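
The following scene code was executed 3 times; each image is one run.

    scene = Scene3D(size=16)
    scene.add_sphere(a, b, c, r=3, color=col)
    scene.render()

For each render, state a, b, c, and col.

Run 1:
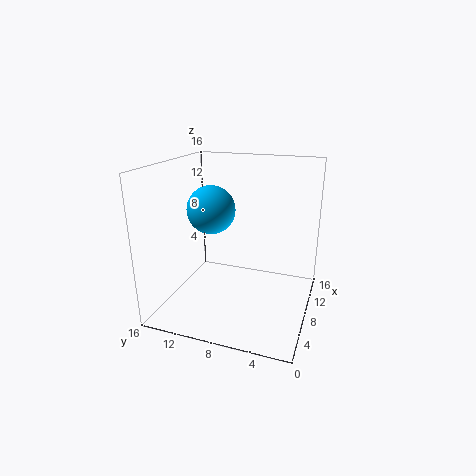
a = 11.5; b = 12.75; c = 9.75; col = 'deepskyblue'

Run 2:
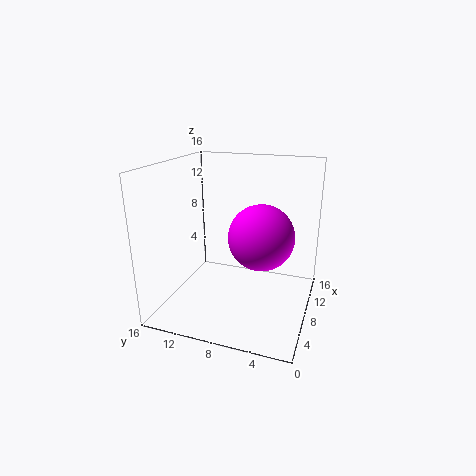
a = 3; b = 4; c = 10.5; col = 'magenta'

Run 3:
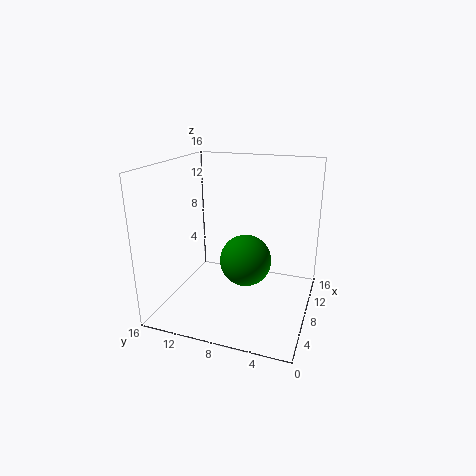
a = 9.25; b = 7.5; c = 4.75; col = 'green'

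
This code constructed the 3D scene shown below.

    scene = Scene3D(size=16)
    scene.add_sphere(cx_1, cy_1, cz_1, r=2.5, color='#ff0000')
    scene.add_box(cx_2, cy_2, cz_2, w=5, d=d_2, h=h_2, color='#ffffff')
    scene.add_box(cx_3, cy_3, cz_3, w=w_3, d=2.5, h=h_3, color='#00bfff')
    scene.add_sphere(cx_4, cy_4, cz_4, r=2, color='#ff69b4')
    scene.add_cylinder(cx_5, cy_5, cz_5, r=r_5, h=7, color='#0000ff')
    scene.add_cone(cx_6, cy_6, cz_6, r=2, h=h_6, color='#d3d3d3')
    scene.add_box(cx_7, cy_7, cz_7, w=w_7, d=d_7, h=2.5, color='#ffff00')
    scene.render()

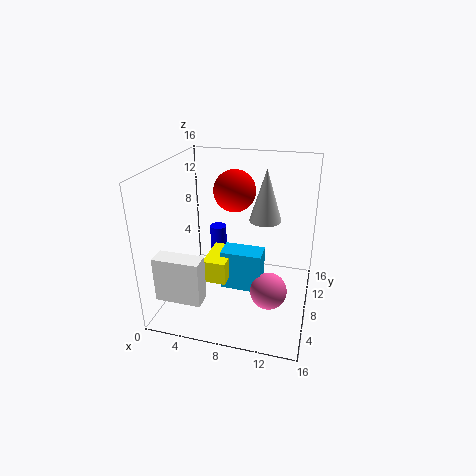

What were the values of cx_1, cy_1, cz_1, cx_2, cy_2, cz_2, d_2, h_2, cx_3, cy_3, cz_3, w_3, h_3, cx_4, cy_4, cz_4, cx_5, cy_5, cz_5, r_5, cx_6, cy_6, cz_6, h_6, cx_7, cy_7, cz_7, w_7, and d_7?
cx_1 = 6.5
cy_1 = 12
cz_1 = 12
cx_2 = 0.5
cy_2 = 2
cz_2 = 2.5
d_2 = 2
h_2 = 5
cx_3 = 6.5
cy_3 = 6
cz_3 = 2.5
w_3 = 4.5
h_3 = 4.5
cx_4 = 12
cy_4 = 6
cz_4 = 3
cx_5 = 4.5
cy_5 = 11.5
cz_5 = 0.5
r_5 = 1
cx_6 = 10
cy_6 = 13.5
cz_6 = 8
h_6 = 6.5
cx_7 = 5
cy_7 = 4.5
cz_7 = 4
w_7 = 2.5
d_7 = 4.5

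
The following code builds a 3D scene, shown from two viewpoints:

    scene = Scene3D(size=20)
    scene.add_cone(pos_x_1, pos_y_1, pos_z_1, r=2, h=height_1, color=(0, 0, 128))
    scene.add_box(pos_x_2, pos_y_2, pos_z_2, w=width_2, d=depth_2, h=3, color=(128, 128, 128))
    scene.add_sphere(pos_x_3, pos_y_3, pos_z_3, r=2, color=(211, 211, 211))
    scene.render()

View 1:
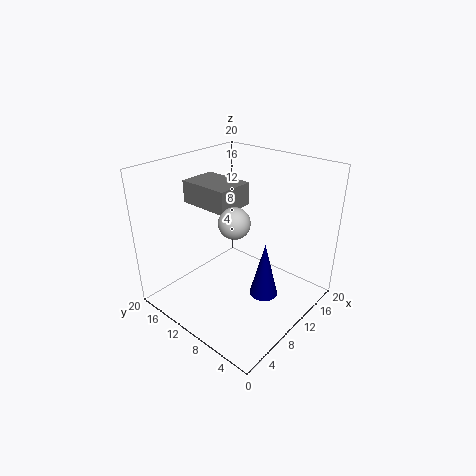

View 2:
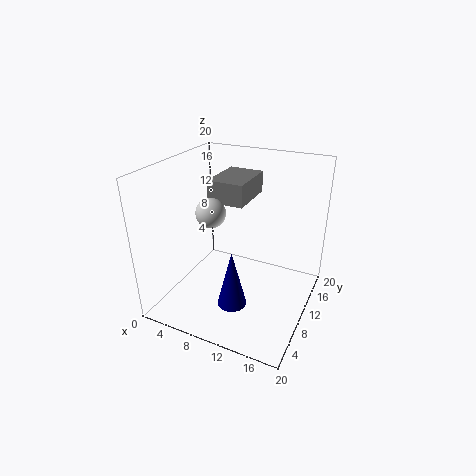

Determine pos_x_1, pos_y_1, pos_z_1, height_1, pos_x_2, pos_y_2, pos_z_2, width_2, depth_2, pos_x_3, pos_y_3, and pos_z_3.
pos_x_1 = 11
pos_y_1 = 6
pos_z_1 = 2
height_1 = 8
pos_x_2 = 6
pos_y_2 = 9
pos_z_2 = 15
width_2 = 5
depth_2 = 7
pos_x_3 = 7
pos_y_3 = 8
pos_z_3 = 14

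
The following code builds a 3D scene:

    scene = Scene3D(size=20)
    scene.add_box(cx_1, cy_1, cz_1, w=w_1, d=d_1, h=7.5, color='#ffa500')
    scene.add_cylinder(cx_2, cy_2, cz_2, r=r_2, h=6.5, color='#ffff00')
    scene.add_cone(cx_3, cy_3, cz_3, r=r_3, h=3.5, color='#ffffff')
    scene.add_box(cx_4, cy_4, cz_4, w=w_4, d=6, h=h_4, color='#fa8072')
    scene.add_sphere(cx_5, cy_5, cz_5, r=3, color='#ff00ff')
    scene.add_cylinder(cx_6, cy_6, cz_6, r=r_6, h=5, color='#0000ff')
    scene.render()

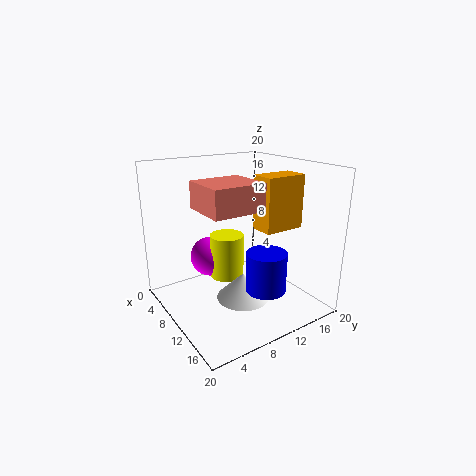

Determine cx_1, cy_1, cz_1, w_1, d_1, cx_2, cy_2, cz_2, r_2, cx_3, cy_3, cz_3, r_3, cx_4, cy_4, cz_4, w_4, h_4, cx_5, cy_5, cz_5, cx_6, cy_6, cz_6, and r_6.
cx_1 = 10
cy_1 = 12.5
cz_1 = 11
w_1 = 3.5
d_1 = 6
cx_2 = 7
cy_2 = 10
cz_2 = 3
r_2 = 2.5
cx_3 = 13.5
cy_3 = 8.5
cz_3 = 3
r_3 = 3.5
cx_4 = 13.5
cy_4 = 1.5
cz_4 = 16.5
w_4 = 5.5
h_4 = 3
cx_5 = 4.5
cy_5 = 8.5
cz_5 = 5.5
cx_6 = 17
cy_6 = 9.5
cz_6 = 5.5
r_6 = 2.5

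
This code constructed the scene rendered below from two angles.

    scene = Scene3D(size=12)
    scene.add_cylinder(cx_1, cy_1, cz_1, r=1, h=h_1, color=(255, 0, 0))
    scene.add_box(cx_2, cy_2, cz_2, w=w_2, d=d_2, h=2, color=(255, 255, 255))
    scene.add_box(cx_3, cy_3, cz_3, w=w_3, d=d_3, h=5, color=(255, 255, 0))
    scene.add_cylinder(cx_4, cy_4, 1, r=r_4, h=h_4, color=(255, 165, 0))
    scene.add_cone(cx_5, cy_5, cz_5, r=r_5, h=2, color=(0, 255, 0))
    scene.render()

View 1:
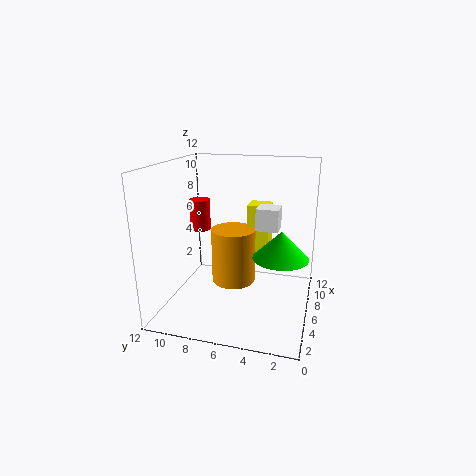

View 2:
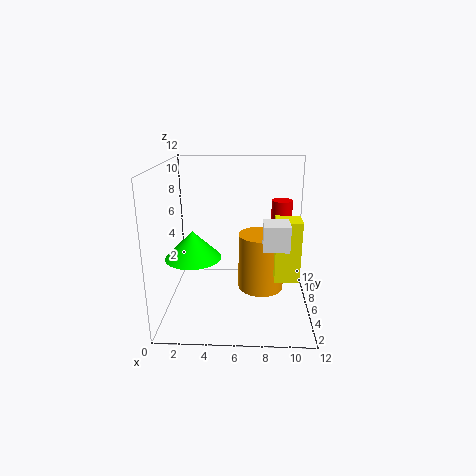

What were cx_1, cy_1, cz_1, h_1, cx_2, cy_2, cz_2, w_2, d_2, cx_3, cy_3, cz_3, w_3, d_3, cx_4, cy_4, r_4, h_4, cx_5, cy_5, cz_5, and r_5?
cx_1 = 10
cy_1 = 11
cz_1 = 5
h_1 = 3
cx_2 = 8
cy_2 = 3
cz_2 = 6
w_2 = 2
d_2 = 2
cx_3 = 9
cy_3 = 4
cz_3 = 3
w_3 = 2
d_3 = 2
cx_4 = 8
cy_4 = 7
r_4 = 2
h_4 = 5
cx_5 = 3
cy_5 = 2
cz_5 = 6
r_5 = 2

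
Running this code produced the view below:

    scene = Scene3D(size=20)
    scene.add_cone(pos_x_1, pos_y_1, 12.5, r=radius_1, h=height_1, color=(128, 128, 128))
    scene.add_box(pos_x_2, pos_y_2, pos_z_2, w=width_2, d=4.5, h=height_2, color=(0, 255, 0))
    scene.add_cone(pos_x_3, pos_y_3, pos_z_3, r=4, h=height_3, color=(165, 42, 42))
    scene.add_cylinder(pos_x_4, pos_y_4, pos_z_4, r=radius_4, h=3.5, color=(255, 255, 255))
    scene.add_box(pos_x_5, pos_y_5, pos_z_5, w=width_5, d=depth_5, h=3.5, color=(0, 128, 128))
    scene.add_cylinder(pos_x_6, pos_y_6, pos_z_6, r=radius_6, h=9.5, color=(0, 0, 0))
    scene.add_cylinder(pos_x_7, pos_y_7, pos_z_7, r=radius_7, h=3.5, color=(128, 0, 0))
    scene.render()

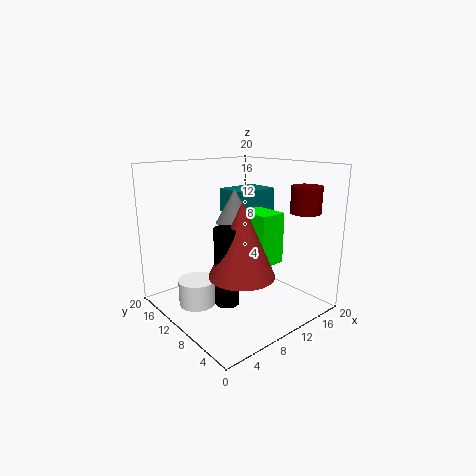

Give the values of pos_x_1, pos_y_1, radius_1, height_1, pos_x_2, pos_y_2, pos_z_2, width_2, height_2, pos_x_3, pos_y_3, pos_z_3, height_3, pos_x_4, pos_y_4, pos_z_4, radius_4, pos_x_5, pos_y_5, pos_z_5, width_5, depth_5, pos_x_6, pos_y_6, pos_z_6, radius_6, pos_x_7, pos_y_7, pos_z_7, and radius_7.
pos_x_1 = 9, pos_y_1 = 9.5, radius_1 = 2.5, height_1 = 4.5, pos_x_2 = 8.5, pos_y_2 = 3.5, pos_z_2 = 8, width_2 = 3.5, height_2 = 6.5, pos_x_3 = 6, pos_y_3 = 4.5, pos_z_3 = 7.5, height_3 = 9, pos_x_4 = 4, pos_y_4 = 11.5, pos_z_4 = 1.5, radius_4 = 2.5, pos_x_5 = 11.5, pos_y_5 = 11, pos_z_5 = 12.5, width_5 = 6.5, depth_5 = 5, pos_x_6 = 4.5, pos_y_6 = 5.5, pos_z_6 = 4, radius_6 = 1.5, pos_x_7 = 15.5, pos_y_7 = 3, pos_z_7 = 14, radius_7 = 2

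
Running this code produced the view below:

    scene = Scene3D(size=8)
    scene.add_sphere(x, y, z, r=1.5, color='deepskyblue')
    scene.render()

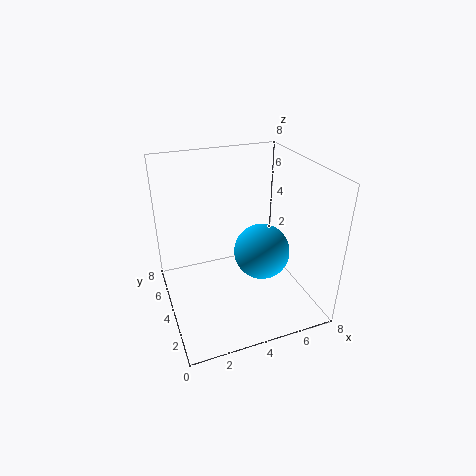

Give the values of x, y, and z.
x = 5; y = 3; z = 3.5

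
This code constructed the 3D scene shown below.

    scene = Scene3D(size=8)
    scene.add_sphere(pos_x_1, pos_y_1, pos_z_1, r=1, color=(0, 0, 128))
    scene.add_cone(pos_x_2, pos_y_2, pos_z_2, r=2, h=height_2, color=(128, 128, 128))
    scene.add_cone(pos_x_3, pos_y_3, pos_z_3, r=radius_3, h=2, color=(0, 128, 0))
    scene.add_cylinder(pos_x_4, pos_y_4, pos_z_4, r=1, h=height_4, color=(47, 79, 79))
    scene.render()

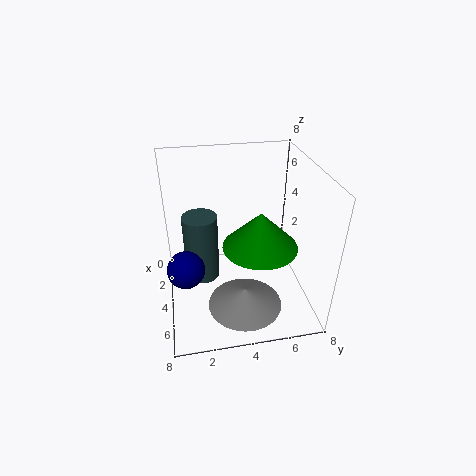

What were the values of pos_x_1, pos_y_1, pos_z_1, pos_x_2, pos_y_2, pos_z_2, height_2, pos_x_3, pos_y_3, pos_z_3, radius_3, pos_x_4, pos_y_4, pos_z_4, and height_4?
pos_x_1 = 5
pos_y_1 = 1
pos_z_1 = 3
pos_x_2 = 6
pos_y_2 = 4
pos_z_2 = 1
height_2 = 1
pos_x_3 = 5
pos_y_3 = 5
pos_z_3 = 4
radius_3 = 2
pos_x_4 = 3
pos_y_4 = 2
pos_z_4 = 1
height_4 = 4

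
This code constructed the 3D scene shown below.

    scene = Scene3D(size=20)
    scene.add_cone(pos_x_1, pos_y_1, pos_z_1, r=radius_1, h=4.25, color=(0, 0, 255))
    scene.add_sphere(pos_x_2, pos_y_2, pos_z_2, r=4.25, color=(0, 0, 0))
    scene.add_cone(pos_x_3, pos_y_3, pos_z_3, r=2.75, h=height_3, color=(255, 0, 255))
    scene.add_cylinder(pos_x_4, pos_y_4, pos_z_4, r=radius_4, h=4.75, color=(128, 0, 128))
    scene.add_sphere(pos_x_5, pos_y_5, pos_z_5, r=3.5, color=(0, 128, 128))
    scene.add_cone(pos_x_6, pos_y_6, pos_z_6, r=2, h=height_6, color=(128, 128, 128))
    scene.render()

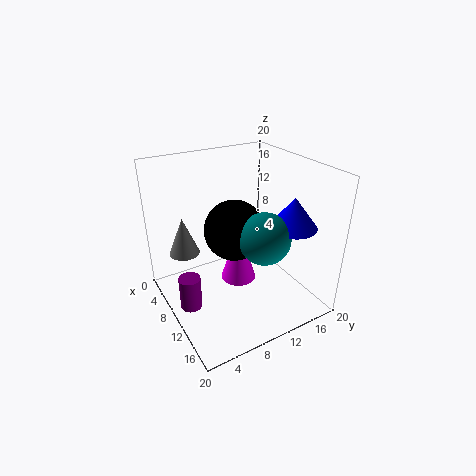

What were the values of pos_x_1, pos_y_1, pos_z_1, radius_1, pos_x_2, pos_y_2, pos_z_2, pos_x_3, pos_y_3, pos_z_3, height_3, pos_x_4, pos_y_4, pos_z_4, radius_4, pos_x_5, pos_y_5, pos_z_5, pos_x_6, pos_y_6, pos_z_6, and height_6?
pos_x_1 = 14.25; pos_y_1 = 16; pos_z_1 = 12; radius_1 = 3.25; pos_x_2 = 9; pos_y_2 = 10; pos_z_2 = 10.75; pos_x_3 = 6.75; pos_y_3 = 12; pos_z_3 = 0.75; height_3 = 9; pos_x_4 = 9.75; pos_y_4 = 2.5; pos_z_4 = 1; radius_4 = 1.5; pos_x_5 = 13.5; pos_y_5 = 12; pos_z_5 = 11; pos_x_6 = 8.25; pos_y_6 = 2.75; pos_z_6 = 9; height_6 = 5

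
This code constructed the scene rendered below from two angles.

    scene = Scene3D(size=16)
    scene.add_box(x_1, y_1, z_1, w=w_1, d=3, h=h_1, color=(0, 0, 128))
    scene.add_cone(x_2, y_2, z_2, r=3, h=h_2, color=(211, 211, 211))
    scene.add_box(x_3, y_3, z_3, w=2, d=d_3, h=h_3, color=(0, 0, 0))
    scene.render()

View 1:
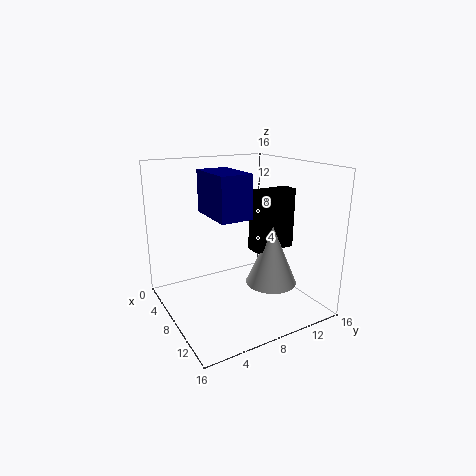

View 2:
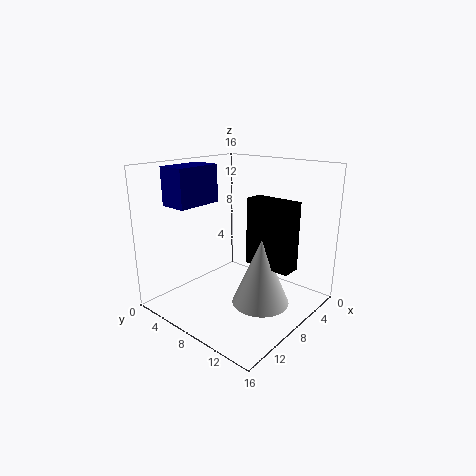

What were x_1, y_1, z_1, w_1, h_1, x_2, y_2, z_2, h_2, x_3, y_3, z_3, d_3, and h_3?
x_1 = 9, y_1 = 3, z_1 = 12, w_1 = 5, h_1 = 4, x_2 = 9, y_2 = 12, z_2 = 2, h_2 = 7, x_3 = 7, y_3 = 10, z_3 = 6, d_3 = 5, h_3 = 7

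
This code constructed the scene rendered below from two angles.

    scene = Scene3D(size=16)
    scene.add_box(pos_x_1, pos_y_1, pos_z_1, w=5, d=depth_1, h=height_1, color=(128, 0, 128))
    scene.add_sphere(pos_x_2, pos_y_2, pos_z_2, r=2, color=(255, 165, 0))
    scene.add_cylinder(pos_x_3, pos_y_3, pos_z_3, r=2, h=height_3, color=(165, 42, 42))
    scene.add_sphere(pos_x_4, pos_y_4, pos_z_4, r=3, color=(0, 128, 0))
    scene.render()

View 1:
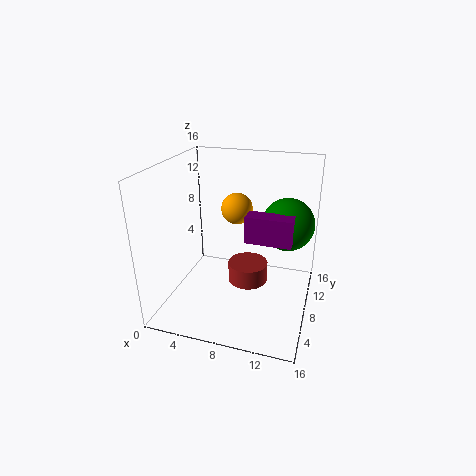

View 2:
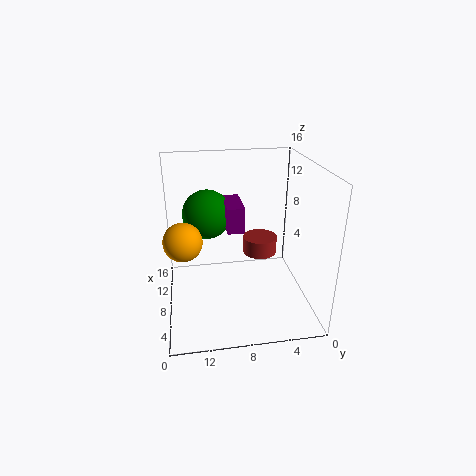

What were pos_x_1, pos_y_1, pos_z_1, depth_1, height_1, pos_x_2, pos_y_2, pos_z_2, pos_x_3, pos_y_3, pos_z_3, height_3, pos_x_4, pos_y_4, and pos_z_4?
pos_x_1 = 9
pos_y_1 = 7
pos_z_1 = 8
depth_1 = 2
height_1 = 3
pos_x_2 = 6
pos_y_2 = 14
pos_z_2 = 9
pos_x_3 = 10
pos_y_3 = 5
pos_z_3 = 5
height_3 = 2
pos_x_4 = 13
pos_y_4 = 11
pos_z_4 = 9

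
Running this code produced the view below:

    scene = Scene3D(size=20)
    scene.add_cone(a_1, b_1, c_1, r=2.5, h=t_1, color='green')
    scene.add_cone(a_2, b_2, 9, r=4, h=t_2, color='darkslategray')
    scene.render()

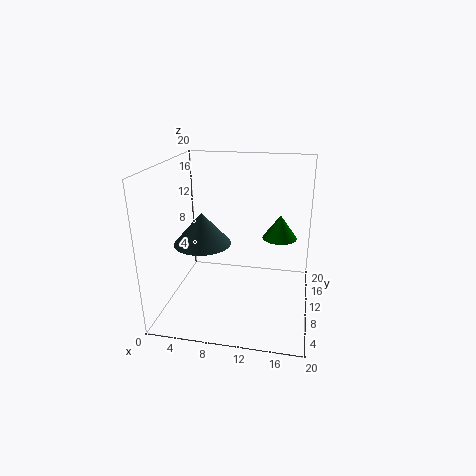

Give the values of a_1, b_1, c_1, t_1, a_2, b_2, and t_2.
a_1 = 15.5
b_1 = 13.5
c_1 = 9
t_1 = 3.5
a_2 = 5
b_2 = 9.5
t_2 = 4.5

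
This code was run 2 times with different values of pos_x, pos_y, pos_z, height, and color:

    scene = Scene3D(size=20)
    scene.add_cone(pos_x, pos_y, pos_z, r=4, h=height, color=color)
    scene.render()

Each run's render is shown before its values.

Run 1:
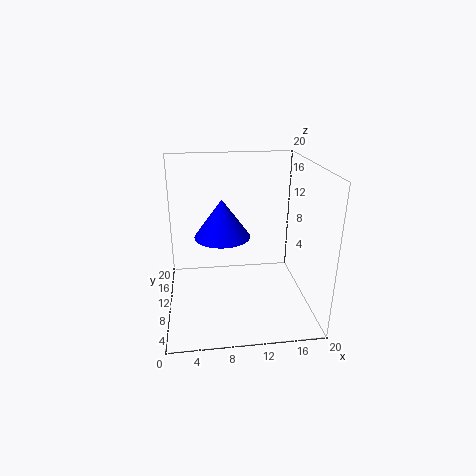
pos_x = 8; pos_y = 12; pos_z = 9.5; height = 5.5; color = 'blue'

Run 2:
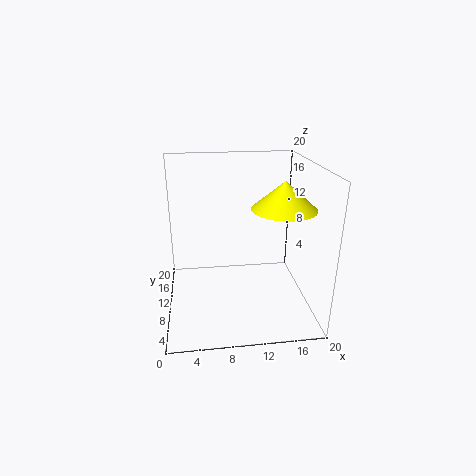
pos_x = 15; pos_y = 5.5; pos_z = 15.5; height = 3.5; color = 'yellow'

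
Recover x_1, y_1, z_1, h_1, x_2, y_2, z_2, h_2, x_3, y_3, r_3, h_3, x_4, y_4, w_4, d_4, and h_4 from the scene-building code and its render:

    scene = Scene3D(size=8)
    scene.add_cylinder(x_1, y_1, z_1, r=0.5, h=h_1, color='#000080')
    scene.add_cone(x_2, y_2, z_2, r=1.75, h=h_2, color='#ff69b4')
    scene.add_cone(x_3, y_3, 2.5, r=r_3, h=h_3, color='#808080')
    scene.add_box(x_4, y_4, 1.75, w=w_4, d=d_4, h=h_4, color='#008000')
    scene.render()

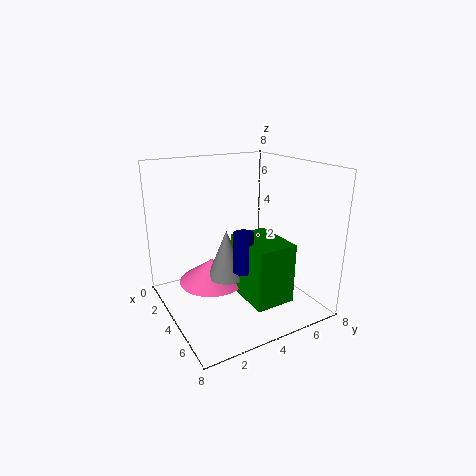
x_1 = 6.25; y_1 = 3; z_1 = 3.25; h_1 = 2; x_2 = 4.25; y_2 = 2.25; z_2 = 2; h_2 = 1.25; x_3 = 5; y_3 = 2.75; r_3 = 1; h_3 = 2.5; x_4 = 5; y_4 = 3; w_4 = 2.75; d_4 = 2; h_4 = 3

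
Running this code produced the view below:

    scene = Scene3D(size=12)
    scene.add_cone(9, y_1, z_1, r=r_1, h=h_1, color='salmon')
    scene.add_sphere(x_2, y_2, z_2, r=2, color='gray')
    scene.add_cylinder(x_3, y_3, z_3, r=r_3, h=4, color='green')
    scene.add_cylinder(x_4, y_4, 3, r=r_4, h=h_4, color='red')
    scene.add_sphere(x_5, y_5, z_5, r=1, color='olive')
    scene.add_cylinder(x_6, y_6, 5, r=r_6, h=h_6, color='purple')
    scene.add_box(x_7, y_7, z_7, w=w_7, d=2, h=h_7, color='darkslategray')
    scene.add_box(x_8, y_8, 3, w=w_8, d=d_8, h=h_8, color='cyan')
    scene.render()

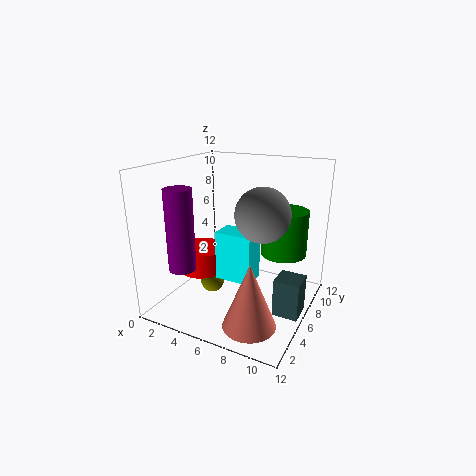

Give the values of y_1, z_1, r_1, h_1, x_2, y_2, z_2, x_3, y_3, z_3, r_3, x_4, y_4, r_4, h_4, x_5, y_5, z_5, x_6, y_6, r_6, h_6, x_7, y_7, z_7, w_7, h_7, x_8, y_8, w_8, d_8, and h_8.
y_1 = 2, z_1 = 1, r_1 = 2, h_1 = 5, x_2 = 9, y_2 = 4, z_2 = 9, x_3 = 9, y_3 = 9, z_3 = 4, r_3 = 2, x_4 = 3, y_4 = 5, r_4 = 2, h_4 = 2, x_5 = 4, y_5 = 5, z_5 = 2, x_6 = 4, y_6 = 1, r_6 = 1, h_6 = 6, x_7 = 10, y_7 = 4, z_7 = 1, w_7 = 2, h_7 = 3, x_8 = 5, y_8 = 4, w_8 = 3, d_8 = 2, h_8 = 4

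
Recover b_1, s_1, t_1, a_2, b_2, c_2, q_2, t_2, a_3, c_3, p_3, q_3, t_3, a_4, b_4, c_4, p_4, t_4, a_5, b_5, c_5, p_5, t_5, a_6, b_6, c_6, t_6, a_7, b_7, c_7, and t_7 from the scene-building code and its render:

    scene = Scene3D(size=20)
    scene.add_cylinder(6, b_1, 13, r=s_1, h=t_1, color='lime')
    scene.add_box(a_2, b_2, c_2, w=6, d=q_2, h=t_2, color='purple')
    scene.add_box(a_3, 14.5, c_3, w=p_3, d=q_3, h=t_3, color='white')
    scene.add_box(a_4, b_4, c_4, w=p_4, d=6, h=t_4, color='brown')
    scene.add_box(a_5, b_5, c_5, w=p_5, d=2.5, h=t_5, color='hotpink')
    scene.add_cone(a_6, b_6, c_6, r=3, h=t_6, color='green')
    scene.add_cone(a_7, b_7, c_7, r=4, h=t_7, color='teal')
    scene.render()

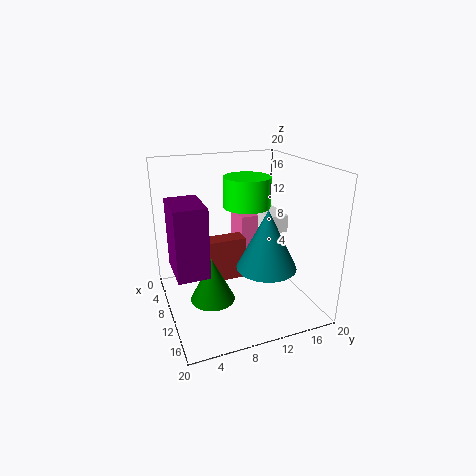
b_1 = 13, s_1 = 3.5, t_1 = 4.5, a_2 = 9, b_2 = 0.5, c_2 = 7.5, q_2 = 4, t_2 = 9, a_3 = 4.5, c_3 = 10, p_3 = 6, q_3 = 3, t_3 = 2.5, a_4 = 8, b_4 = 5, c_4 = 4, p_4 = 2.5, t_4 = 6, a_5 = 4.5, b_5 = 11, c_5 = 4, p_5 = 4.5, t_5 = 8.5, a_6 = 12, b_6 = 5.5, c_6 = 2.5, t_6 = 6, a_7 = 14, b_7 = 12.5, c_7 = 7, t_7 = 8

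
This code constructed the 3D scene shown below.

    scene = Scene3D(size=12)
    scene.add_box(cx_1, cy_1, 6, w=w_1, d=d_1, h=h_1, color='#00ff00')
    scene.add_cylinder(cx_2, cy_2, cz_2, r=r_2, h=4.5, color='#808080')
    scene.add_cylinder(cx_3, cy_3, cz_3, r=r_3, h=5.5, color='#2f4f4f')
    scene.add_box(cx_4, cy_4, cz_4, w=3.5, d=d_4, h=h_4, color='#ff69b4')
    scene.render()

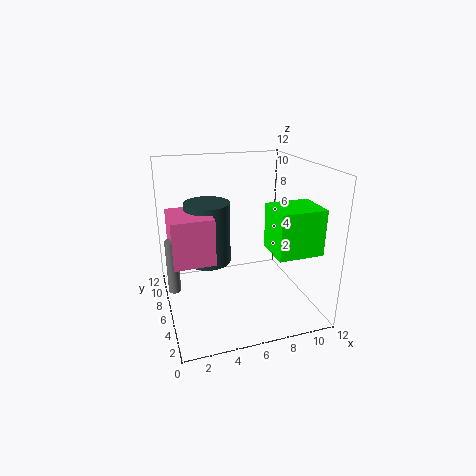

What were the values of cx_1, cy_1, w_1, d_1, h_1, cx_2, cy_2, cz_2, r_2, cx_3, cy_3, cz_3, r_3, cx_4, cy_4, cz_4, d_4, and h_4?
cx_1 = 7.5; cy_1 = 1; w_1 = 3.5; d_1 = 3; h_1 = 3.5; cx_2 = 0.5; cy_2 = 6; cz_2 = 2; r_2 = 0.5; cx_3 = 4; cy_3 = 8.5; cz_3 = 3; r_3 = 2; cx_4 = 0.5; cy_4 = 5.5; cz_4 = 4; d_4 = 4; h_4 = 4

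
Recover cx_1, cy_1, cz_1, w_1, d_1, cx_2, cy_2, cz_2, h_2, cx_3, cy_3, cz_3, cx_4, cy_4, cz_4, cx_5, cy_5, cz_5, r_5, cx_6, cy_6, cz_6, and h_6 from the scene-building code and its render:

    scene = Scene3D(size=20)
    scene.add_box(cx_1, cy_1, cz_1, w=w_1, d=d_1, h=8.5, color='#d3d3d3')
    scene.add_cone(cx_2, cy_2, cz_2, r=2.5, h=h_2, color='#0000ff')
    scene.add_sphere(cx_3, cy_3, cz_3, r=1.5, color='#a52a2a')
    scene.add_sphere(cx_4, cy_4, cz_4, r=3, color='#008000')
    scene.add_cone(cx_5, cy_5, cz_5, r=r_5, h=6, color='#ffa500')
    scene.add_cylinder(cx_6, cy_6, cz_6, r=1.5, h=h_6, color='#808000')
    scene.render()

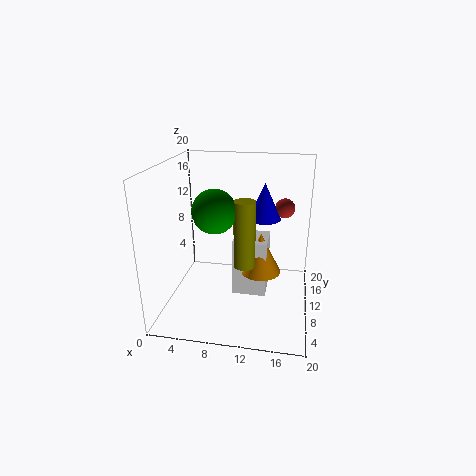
cx_1 = 9, cy_1 = 10.5, cz_1 = 0.5, w_1 = 5, d_1 = 5, cx_2 = 13, cy_2 = 15.5, cz_2 = 11, h_2 = 5.5, cx_3 = 16, cy_3 = 16.5, cz_3 = 12.5, cx_4 = 7, cy_4 = 9, cz_4 = 14, cx_5 = 13, cy_5 = 12, cz_5 = 4, r_5 = 3, cx_6 = 11, cy_6 = 9.5, cz_6 = 6, h_6 = 9.5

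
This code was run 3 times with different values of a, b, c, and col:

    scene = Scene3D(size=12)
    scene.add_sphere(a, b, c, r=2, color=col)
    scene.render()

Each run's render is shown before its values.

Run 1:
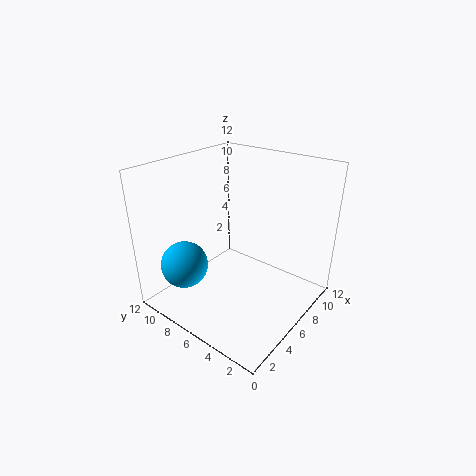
a = 3
b = 9.5
c = 3.5
col = 'deepskyblue'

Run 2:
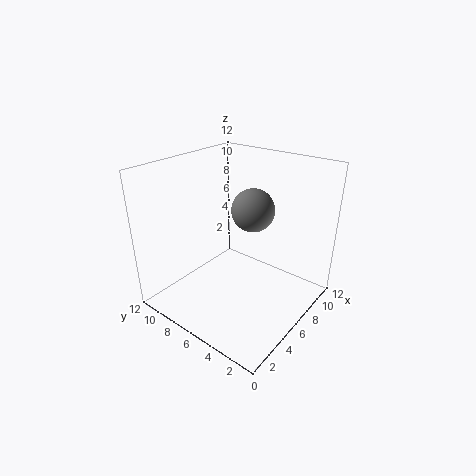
a = 9.5
b = 7
c = 7
col = 'gray'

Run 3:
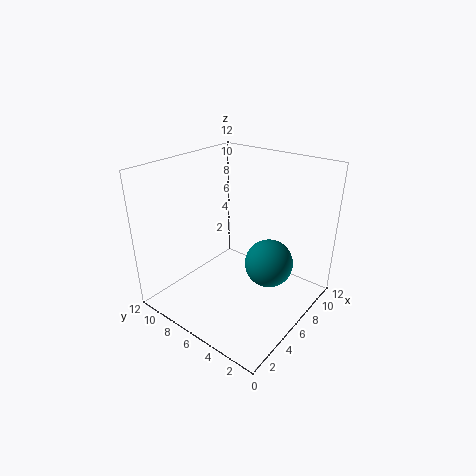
a = 7
b = 3.5
c = 4
col = 'teal'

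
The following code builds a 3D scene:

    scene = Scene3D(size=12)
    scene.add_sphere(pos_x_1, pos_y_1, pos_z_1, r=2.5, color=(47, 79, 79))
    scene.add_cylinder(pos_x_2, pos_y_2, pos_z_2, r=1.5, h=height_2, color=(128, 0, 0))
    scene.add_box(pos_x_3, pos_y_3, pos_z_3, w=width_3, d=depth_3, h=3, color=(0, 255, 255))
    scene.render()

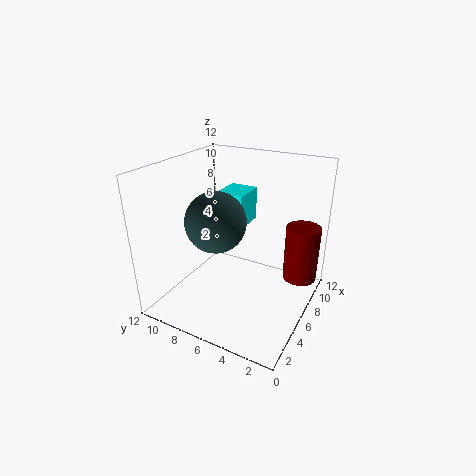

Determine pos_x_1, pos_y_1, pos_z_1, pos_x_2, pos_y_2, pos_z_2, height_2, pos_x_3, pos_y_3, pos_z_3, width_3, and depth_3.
pos_x_1 = 5; pos_y_1 = 7.5; pos_z_1 = 7.5; pos_x_2 = 9.5; pos_y_2 = 1.5; pos_z_2 = 1.5; height_2 = 5; pos_x_3 = 7.5; pos_y_3 = 6.5; pos_z_3 = 6; width_3 = 3; depth_3 = 2.5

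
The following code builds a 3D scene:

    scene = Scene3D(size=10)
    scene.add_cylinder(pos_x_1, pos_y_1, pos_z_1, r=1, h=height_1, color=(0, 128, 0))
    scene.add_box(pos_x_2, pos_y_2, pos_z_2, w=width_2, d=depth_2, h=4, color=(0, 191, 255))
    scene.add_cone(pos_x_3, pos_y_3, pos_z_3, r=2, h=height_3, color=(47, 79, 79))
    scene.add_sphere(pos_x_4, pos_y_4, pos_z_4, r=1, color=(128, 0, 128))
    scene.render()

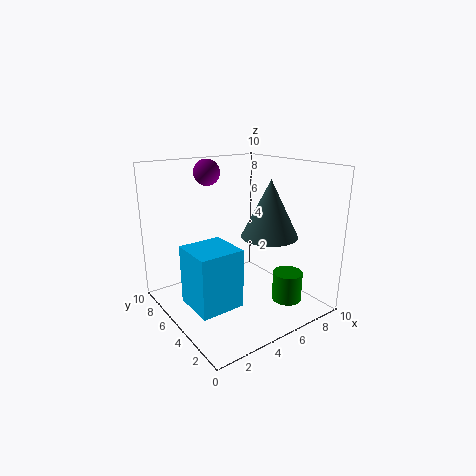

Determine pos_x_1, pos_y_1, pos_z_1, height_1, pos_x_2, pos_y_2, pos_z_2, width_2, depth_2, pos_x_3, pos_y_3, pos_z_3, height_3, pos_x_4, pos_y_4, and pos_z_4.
pos_x_1 = 7
pos_y_1 = 2
pos_z_1 = 1
height_1 = 2
pos_x_2 = 1
pos_y_2 = 3
pos_z_2 = 1
width_2 = 3
depth_2 = 3
pos_x_3 = 7
pos_y_3 = 4
pos_z_3 = 5
height_3 = 4
pos_x_4 = 5
pos_y_4 = 9
pos_z_4 = 9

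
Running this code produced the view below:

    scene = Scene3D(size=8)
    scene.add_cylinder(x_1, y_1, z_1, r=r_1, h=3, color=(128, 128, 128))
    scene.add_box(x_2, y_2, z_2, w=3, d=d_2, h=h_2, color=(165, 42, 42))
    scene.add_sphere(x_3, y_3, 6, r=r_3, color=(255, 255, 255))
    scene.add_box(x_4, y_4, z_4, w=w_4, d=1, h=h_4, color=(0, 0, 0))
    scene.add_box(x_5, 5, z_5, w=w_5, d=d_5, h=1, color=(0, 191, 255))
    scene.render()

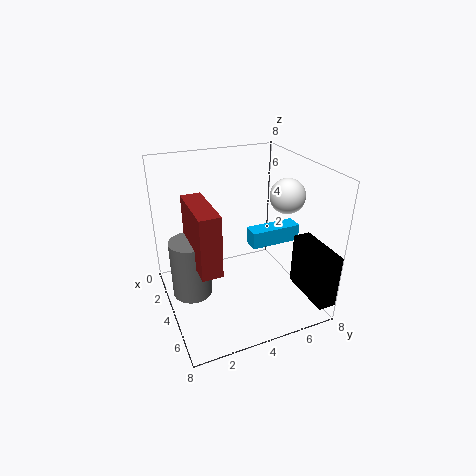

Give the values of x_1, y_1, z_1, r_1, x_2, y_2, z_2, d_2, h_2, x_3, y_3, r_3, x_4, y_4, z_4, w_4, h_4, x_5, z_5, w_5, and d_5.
x_1 = 5; y_1 = 1; z_1 = 2; r_1 = 1; x_2 = 4; y_2 = 1; z_2 = 4; d_2 = 1; h_2 = 3; x_3 = 4; y_3 = 7; r_3 = 1; x_4 = 5; y_4 = 7; z_4 = 1; w_4 = 3; h_4 = 3; x_5 = 3; z_5 = 3; w_5 = 1; d_5 = 3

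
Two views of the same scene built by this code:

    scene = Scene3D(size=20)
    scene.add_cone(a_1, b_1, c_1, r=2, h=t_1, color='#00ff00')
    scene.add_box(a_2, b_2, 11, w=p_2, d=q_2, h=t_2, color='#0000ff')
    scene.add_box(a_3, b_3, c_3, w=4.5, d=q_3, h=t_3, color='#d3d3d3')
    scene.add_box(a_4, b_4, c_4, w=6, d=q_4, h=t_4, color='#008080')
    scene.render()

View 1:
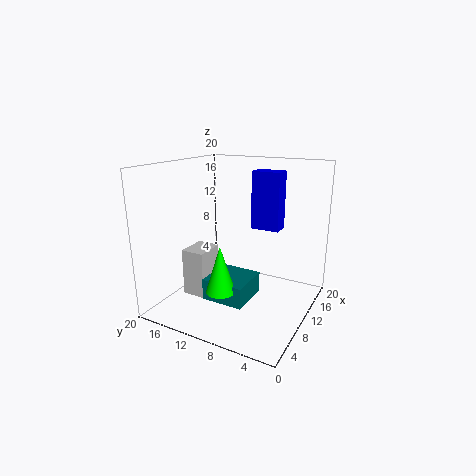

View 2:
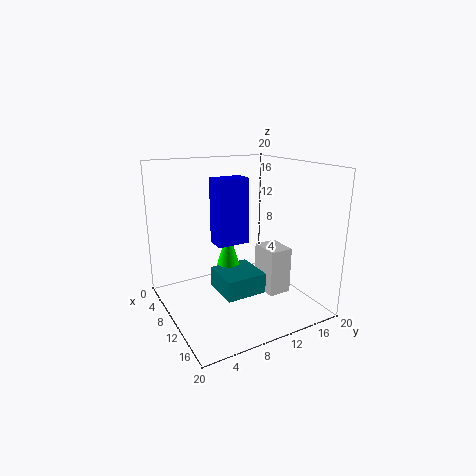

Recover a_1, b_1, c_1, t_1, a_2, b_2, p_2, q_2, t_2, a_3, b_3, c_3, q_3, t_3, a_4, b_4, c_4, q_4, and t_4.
a_1 = 6, b_1 = 10.5, c_1 = 3.5, t_1 = 6.5, a_2 = 12, b_2 = 5, p_2 = 2.5, q_2 = 4, t_2 = 8, a_3 = 7.5, b_3 = 14.5, c_3 = 0.5, q_3 = 3.5, t_3 = 7, a_4 = 6, b_4 = 7.5, c_4 = 1.5, q_4 = 6, t_4 = 3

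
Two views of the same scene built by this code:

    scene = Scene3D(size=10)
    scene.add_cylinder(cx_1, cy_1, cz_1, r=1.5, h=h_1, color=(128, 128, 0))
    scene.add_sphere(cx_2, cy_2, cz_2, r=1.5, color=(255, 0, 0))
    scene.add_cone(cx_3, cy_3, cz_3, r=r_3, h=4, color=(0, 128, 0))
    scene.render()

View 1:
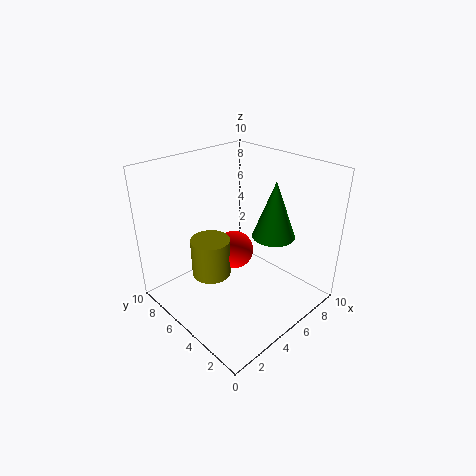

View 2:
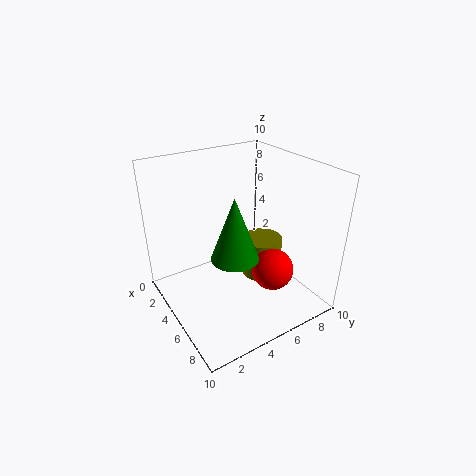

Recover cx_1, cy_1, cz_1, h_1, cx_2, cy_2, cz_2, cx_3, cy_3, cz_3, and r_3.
cx_1 = 4.5; cy_1 = 7.5; cz_1 = 1; h_1 = 3; cx_2 = 6.5; cy_2 = 7; cz_2 = 2.5; cx_3 = 7; cy_3 = 3.5; cz_3 = 5; r_3 = 1.5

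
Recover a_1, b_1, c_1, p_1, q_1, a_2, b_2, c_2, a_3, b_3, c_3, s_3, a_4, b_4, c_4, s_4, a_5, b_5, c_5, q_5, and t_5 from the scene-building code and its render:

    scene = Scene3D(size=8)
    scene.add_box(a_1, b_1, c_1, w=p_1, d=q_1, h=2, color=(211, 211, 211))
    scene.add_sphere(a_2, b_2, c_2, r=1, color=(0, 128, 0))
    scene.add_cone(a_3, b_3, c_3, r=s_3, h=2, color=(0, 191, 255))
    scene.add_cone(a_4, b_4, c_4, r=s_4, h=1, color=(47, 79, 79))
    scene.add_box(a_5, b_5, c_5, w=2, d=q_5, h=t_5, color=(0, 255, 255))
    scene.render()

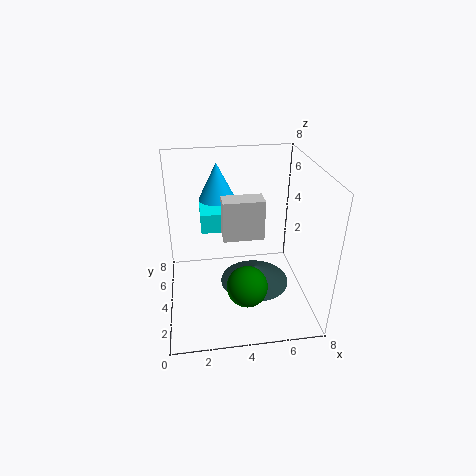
a_1 = 3
b_1 = 2
c_1 = 5
p_1 = 2
q_1 = 1
a_2 = 4
b_2 = 1
c_2 = 3
a_3 = 3
b_3 = 5
c_3 = 6
s_3 = 1
a_4 = 5
b_4 = 4
c_4 = 1
s_4 = 2
a_5 = 2
b_5 = 3
c_5 = 5
q_5 = 2
t_5 = 1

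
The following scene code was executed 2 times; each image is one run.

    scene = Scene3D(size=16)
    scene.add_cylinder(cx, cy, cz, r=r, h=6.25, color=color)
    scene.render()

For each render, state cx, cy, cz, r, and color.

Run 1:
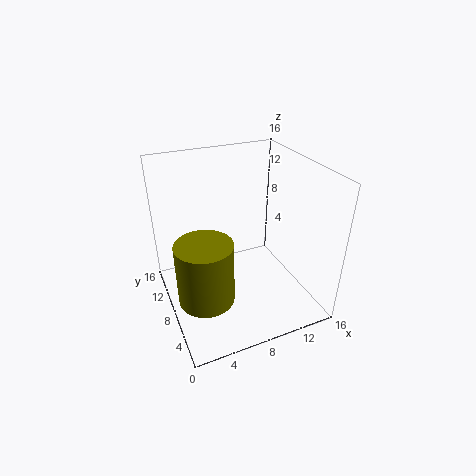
cx = 2.75, cy = 3.75, cz = 4.75, r = 2.75, color = 'olive'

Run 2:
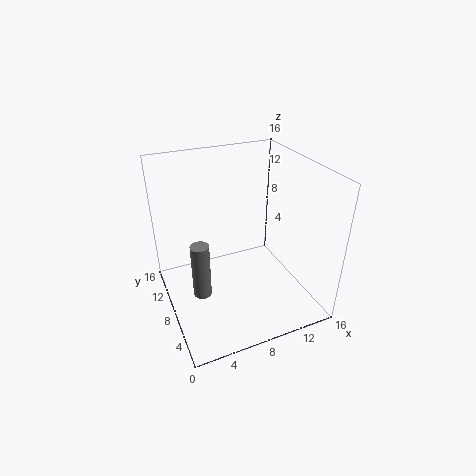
cx = 3.25, cy = 7, cz = 2.5, r = 1, color = 'gray'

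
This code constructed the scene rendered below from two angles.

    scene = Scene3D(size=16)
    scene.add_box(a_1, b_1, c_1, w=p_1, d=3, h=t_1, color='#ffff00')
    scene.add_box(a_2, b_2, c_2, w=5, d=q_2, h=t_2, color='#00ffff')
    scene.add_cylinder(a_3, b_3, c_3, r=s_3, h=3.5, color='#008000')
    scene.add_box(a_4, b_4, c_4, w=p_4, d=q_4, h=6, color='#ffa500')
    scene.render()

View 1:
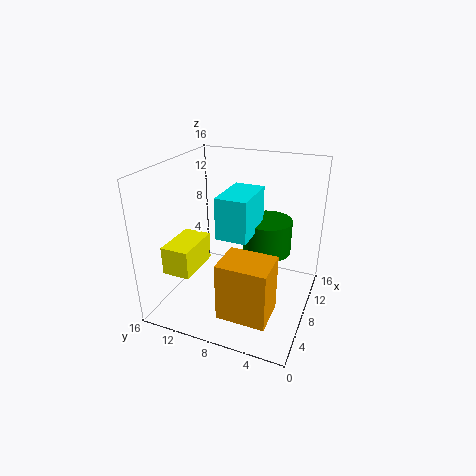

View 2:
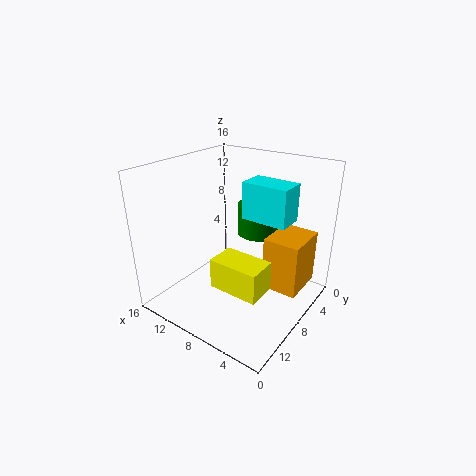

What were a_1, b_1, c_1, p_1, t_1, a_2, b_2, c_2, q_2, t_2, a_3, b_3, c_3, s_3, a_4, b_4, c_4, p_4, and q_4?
a_1 = 2
b_1 = 11
c_1 = 5.5
p_1 = 5
t_1 = 3
a_2 = 2.5
b_2 = 5
c_2 = 10.5
q_2 = 3
t_2 = 4
a_3 = 7.5
b_3 = 4.5
c_3 = 7.5
s_3 = 2.5
a_4 = 1
b_4 = 2.5
c_4 = 2.5
p_4 = 4
q_4 = 5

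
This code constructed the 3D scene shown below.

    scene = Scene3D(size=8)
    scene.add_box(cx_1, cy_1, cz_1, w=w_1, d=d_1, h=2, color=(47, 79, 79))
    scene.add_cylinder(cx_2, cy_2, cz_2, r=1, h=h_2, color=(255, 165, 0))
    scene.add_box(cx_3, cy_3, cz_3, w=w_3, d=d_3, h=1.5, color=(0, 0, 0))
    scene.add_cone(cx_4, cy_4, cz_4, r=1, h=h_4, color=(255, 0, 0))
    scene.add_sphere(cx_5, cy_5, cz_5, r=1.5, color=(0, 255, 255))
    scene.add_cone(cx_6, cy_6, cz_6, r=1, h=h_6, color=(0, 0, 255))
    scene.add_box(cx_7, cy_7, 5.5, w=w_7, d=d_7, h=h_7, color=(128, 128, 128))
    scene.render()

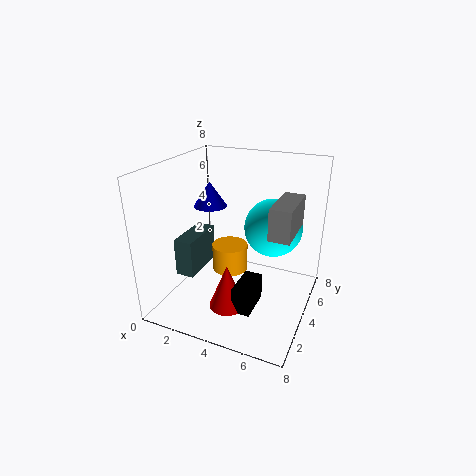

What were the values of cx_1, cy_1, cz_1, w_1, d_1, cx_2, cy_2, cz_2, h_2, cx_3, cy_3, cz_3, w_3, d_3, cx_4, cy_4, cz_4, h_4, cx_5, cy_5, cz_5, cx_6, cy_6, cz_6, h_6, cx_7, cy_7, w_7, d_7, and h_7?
cx_1 = 1.5; cy_1 = 1.5; cz_1 = 2.5; w_1 = 1; d_1 = 2.5; cx_2 = 3.5; cy_2 = 4; cz_2 = 2; h_2 = 1.5; cx_3 = 4.5; cy_3 = 2; cz_3 = 0.5; w_3 = 1; d_3 = 2; cx_4 = 4; cy_4 = 2.5; cz_4 = 0.5; h_4 = 2.5; cx_5 = 6; cy_5 = 4; cz_5 = 5; cx_6 = 1.5; cy_6 = 5.5; cz_6 = 5; h_6 = 1.5; cx_7 = 6.5; cy_7 = 1.5; w_7 = 1; d_7 = 2.5; h_7 = 1.5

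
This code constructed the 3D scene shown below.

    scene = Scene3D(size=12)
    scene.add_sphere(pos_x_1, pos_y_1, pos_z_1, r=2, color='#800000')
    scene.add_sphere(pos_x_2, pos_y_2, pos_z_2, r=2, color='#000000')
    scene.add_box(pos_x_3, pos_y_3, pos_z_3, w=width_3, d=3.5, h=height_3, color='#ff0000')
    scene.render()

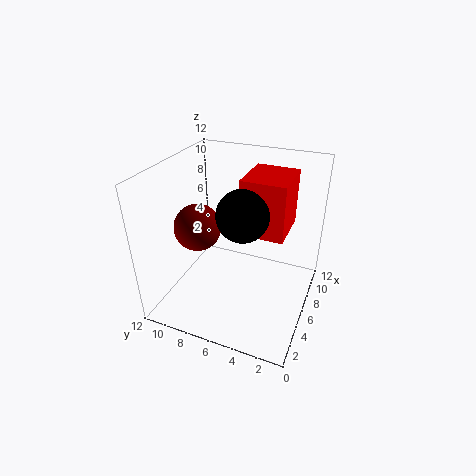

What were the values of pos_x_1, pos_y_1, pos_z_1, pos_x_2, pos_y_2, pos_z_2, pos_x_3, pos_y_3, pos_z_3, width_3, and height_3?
pos_x_1 = 5.5; pos_y_1 = 9.5; pos_z_1 = 6.5; pos_x_2 = 4.5; pos_y_2 = 5; pos_z_2 = 9; pos_x_3 = 5; pos_y_3 = 2; pos_z_3 = 7; width_3 = 4; height_3 = 4.5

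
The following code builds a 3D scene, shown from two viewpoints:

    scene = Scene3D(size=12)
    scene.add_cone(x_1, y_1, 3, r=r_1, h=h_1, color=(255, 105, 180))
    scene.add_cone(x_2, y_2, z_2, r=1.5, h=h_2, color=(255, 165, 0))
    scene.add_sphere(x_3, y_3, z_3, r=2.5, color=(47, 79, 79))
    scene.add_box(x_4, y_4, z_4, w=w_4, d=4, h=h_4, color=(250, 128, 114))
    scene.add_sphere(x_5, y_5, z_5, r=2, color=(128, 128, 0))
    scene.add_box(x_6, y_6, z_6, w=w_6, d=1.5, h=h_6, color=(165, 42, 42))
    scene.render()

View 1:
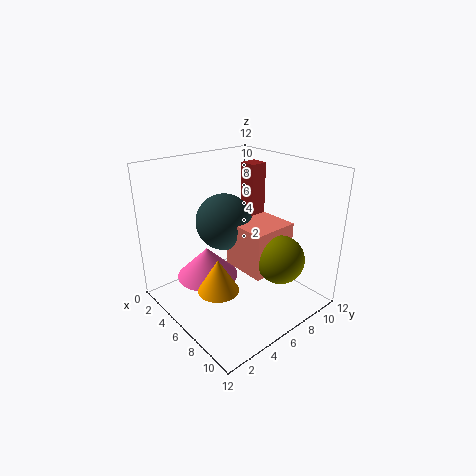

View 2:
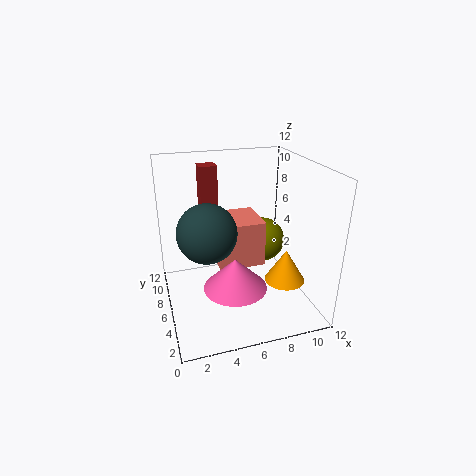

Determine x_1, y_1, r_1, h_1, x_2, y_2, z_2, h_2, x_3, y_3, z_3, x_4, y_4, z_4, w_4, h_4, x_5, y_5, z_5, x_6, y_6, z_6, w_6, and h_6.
x_1 = 5; y_1 = 3.5; r_1 = 2.5; h_1 = 2.5; x_2 = 8.5; y_2 = 2; z_2 = 4; h_2 = 2.5; x_3 = 3.5; y_3 = 6.5; z_3 = 6.5; x_4 = 4.5; y_4 = 6; z_4 = 3; w_4 = 4; h_4 = 4; x_5 = 9; y_5 = 8; z_5 = 4.5; x_6 = 3.5; y_6 = 8.5; z_6 = 7; w_6 = 1.5; h_6 = 4.5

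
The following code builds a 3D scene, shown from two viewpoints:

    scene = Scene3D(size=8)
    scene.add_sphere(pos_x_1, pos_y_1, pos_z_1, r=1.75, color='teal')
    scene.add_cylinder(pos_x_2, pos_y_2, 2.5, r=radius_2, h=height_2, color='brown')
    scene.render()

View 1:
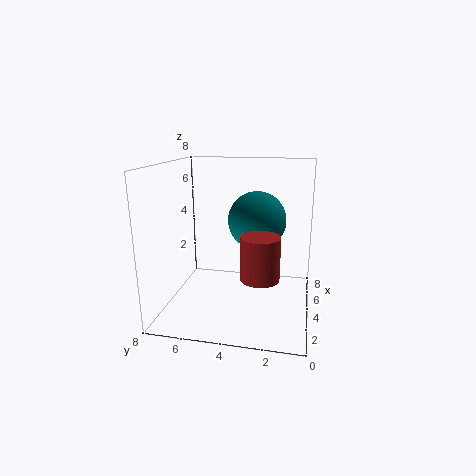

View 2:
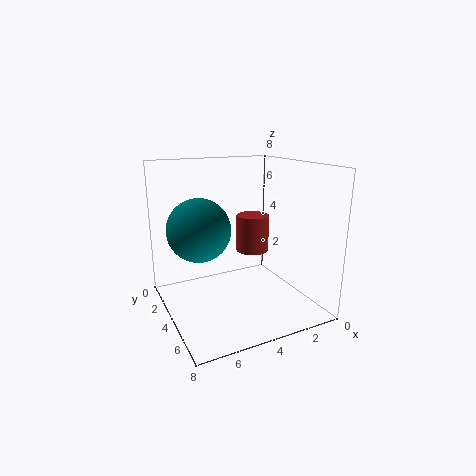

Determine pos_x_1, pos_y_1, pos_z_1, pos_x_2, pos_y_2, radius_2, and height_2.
pos_x_1 = 6, pos_y_1 = 3.25, pos_z_1 = 4.5, pos_x_2 = 2.25, pos_y_2 = 2.5, radius_2 = 1, height_2 = 2.25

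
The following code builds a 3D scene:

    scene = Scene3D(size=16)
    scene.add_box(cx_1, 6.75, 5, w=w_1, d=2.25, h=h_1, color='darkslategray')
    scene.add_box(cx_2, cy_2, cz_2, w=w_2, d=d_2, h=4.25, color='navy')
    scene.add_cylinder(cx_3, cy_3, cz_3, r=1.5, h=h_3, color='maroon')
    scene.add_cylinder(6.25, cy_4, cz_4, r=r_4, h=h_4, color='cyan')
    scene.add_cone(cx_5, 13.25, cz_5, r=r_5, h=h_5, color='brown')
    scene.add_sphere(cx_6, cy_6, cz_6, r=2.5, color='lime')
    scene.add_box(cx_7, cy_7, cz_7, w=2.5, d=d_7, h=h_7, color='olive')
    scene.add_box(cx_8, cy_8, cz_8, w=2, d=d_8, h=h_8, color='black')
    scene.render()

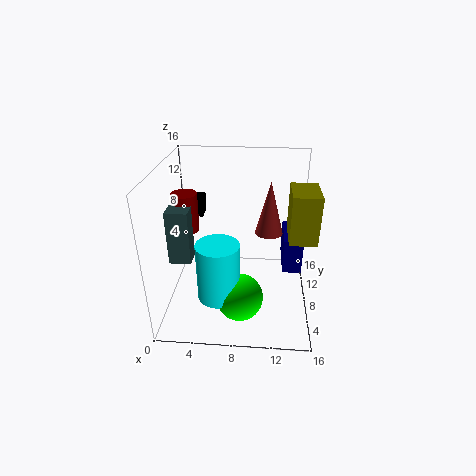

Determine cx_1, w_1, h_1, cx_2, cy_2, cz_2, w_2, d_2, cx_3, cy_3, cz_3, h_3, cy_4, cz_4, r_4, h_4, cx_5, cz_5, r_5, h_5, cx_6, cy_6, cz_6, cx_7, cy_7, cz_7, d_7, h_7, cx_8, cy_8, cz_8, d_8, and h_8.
cx_1 = 0.25
w_1 = 2.5
h_1 = 6.25
cx_2 = 13.25
cy_2 = 9.25
cz_2 = 2.75
w_2 = 2.25
d_2 = 5.5
cx_3 = 1.75
cy_3 = 10
cz_3 = 7.75
h_3 = 4.5
cy_4 = 4.25
cz_4 = 3
r_4 = 2.25
h_4 = 6.25
cx_5 = 11.5
cz_5 = 6
r_5 = 1.75
h_5 = 6.75
cx_6 = 8.5
cy_6 = 4
cz_6 = 3
cx_7 = 13
cy_7 = 1.75
cz_7 = 11
d_7 = 3.75
h_7 = 4.5
cx_8 = 1.5
cy_8 = 11.5
cz_8 = 8.75
d_8 = 2.25
h_8 = 2.25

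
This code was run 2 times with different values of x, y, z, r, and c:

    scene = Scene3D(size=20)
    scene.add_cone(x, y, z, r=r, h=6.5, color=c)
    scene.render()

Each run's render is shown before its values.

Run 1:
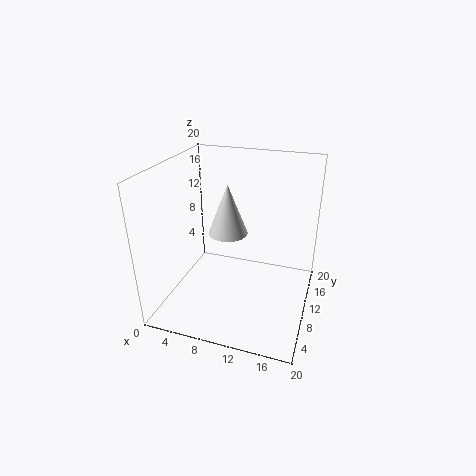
x = 9.5, y = 7.5, z = 12, r = 2.5, c = 'lightgray'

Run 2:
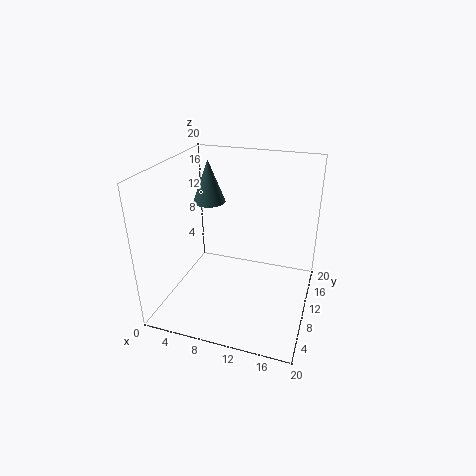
x = 3.5, y = 15.5, z = 12.5, r = 2.5, c = 'darkslategray'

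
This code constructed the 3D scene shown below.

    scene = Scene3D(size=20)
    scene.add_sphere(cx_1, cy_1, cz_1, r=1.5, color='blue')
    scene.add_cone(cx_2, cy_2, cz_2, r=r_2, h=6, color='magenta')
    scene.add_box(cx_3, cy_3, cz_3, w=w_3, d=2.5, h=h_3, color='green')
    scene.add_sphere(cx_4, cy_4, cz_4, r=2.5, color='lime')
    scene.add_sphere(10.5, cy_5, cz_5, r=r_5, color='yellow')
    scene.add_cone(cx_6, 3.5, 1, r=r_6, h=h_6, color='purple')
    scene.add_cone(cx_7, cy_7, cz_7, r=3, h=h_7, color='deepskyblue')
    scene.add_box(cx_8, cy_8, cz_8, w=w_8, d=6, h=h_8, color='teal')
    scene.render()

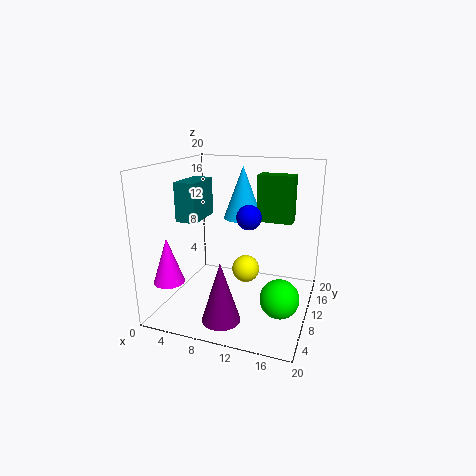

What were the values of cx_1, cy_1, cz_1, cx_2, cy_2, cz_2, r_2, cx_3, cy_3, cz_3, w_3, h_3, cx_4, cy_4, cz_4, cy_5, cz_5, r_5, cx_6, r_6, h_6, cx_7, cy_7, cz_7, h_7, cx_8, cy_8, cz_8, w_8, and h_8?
cx_1 = 13, cy_1 = 5.5, cz_1 = 14.5, cx_2 = 3, cy_2 = 3, cz_2 = 5.5, r_2 = 2, cx_3 = 12, cy_3 = 12, cz_3 = 12, w_3 = 5, h_3 = 6.5, cx_4 = 17, cy_4 = 6, cz_4 = 4, cy_5 = 12, cz_5 = 4.5, r_5 = 2, cx_6 = 10, r_6 = 2.5, h_6 = 8, cx_7 = 8.5, cy_7 = 16.5, cz_7 = 11, h_7 = 8, cx_8 = 1.5, cy_8 = 8, cz_8 = 12, w_8 = 3, h_8 = 5.5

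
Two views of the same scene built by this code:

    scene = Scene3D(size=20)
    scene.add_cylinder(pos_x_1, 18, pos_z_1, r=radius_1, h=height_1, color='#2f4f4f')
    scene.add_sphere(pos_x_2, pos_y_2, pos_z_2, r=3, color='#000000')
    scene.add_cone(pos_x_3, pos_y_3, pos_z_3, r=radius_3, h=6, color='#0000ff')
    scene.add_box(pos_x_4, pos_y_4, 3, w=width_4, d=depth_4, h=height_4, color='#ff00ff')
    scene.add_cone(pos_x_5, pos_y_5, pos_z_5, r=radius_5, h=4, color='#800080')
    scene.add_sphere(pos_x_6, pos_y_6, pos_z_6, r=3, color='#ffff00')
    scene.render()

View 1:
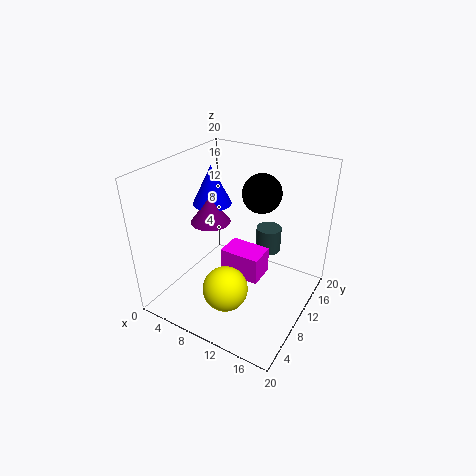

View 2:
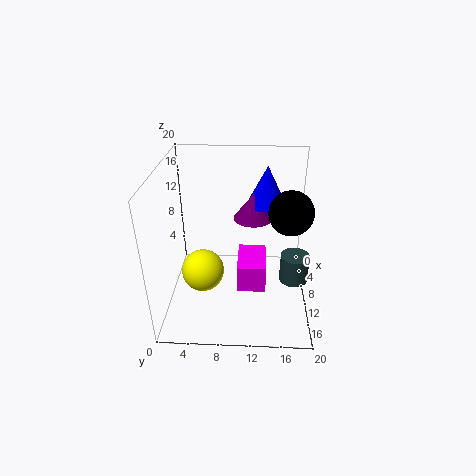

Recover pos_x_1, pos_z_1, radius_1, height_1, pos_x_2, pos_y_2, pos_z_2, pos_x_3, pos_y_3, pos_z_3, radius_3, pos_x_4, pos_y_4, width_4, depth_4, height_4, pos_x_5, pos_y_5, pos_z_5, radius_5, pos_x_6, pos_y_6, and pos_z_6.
pos_x_1 = 11
pos_z_1 = 4
radius_1 = 2
height_1 = 4
pos_x_2 = 10
pos_y_2 = 17
pos_z_2 = 14
pos_x_3 = 3
pos_y_3 = 14
pos_z_3 = 12
radius_3 = 3
pos_x_4 = 7
pos_y_4 = 10
width_4 = 6
depth_4 = 4
height_4 = 4
pos_x_5 = 4
pos_y_5 = 12
pos_z_5 = 10
radius_5 = 3
pos_x_6 = 11
pos_y_6 = 5
pos_z_6 = 5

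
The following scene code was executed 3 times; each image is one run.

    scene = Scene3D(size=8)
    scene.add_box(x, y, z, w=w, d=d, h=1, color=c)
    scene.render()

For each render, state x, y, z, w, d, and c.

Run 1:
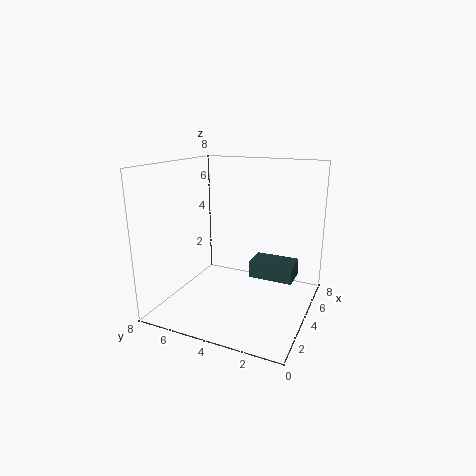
x = 4.5; y = 1; z = 1.5; w = 1.5; d = 2.5; c = 'darkslategray'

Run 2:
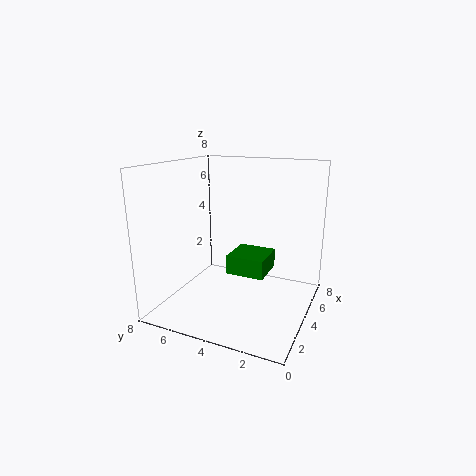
x = 2.5; y = 2; z = 2.5; w = 2; d = 2; c = 'green'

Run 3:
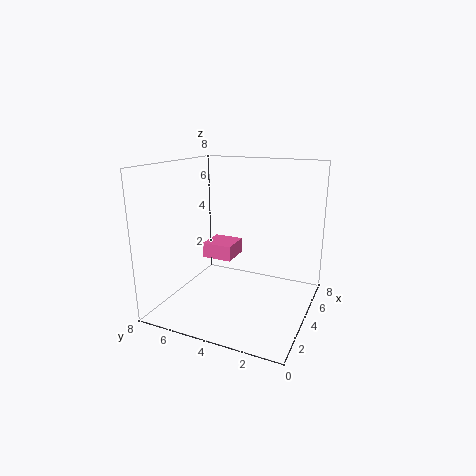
x = 6; y = 5.5; z = 1.5; w = 2; d = 2; c = 'hotpink'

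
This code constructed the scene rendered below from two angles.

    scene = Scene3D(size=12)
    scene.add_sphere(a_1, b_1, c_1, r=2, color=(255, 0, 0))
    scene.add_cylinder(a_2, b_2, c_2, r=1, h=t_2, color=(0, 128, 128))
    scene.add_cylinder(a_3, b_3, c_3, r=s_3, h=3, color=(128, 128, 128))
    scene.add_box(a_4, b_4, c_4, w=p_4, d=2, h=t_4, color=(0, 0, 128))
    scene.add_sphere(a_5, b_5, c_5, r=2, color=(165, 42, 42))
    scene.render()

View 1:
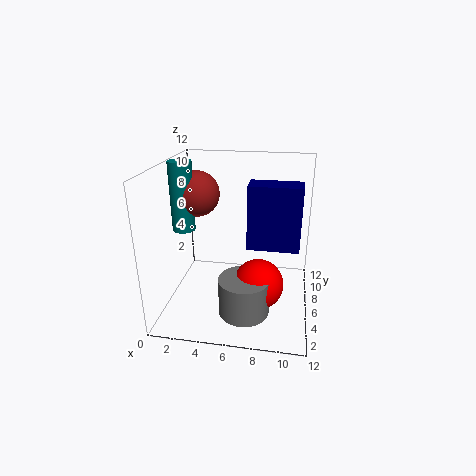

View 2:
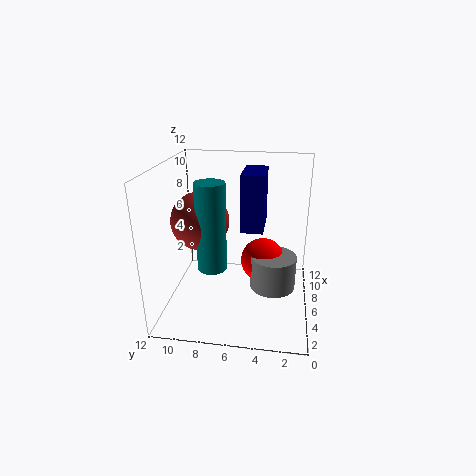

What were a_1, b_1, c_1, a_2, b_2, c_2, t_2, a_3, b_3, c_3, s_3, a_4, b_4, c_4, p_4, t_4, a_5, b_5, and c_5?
a_1 = 8
b_1 = 4
c_1 = 3
a_2 = 1
b_2 = 7
c_2 = 6
t_2 = 6
a_3 = 7
b_3 = 3
c_3 = 1
s_3 = 2
a_4 = 7
b_4 = 4
c_4 = 6
p_4 = 4
t_4 = 5
a_5 = 2
b_5 = 8
c_5 = 9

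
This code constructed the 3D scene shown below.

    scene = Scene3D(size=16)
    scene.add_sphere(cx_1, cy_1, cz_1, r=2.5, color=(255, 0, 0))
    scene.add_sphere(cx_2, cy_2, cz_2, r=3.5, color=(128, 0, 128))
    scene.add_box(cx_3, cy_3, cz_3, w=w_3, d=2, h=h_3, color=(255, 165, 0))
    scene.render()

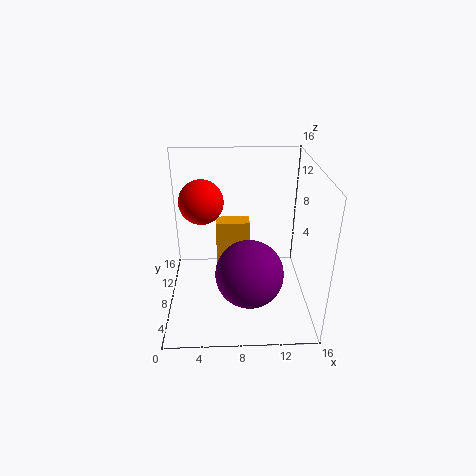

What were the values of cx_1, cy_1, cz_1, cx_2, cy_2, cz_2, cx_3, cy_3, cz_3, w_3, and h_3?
cx_1 = 4, cy_1 = 10, cz_1 = 11.5, cx_2 = 9, cy_2 = 4, cz_2 = 6, cx_3 = 5.5, cy_3 = 10.5, cz_3 = 3, w_3 = 4, h_3 = 5.5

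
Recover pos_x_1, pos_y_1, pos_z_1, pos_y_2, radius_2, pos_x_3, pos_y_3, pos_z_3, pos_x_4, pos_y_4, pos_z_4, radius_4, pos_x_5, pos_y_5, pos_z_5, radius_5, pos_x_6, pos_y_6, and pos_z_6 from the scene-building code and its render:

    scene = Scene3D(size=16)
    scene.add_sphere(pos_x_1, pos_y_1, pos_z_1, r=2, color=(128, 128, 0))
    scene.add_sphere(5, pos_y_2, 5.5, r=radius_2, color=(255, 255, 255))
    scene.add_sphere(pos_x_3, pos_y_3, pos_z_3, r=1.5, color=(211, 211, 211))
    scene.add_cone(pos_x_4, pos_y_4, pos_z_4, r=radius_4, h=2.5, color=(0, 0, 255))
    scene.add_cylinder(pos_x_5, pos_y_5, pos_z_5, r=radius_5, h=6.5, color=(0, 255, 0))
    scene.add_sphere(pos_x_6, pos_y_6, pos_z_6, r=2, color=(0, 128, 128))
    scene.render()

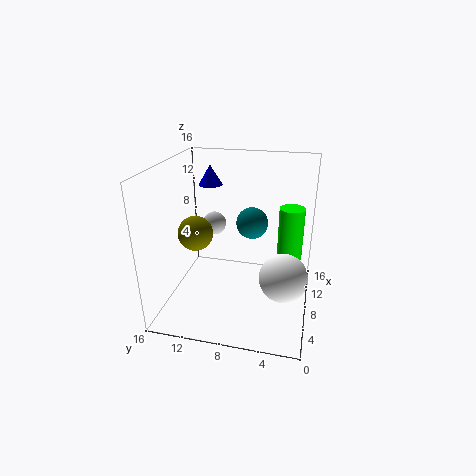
pos_x_1 = 8
pos_y_1 = 13
pos_z_1 = 8
pos_y_2 = 2.5
radius_2 = 2.5
pos_x_3 = 13.5
pos_y_3 = 12.5
pos_z_3 = 7
pos_x_4 = 14
pos_y_4 = 13
pos_z_4 = 12
radius_4 = 1.5
pos_x_5 = 12
pos_y_5 = 2.5
pos_z_5 = 4
radius_5 = 1.5
pos_x_6 = 13.5
pos_y_6 = 7.5
pos_z_6 = 7.5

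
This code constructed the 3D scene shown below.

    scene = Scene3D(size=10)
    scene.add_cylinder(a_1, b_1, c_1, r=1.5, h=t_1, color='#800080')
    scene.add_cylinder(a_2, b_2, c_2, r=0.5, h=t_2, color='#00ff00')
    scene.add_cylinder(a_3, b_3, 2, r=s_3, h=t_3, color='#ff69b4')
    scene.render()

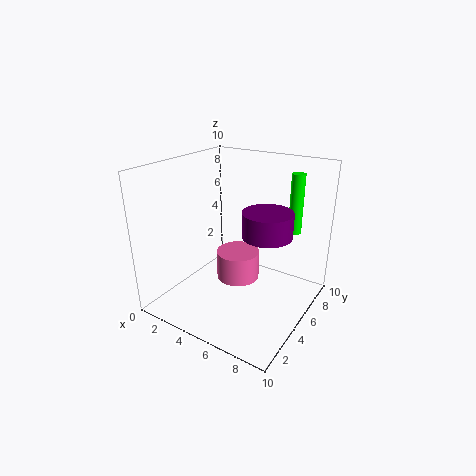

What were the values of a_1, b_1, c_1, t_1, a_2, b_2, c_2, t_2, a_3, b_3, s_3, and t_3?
a_1 = 8; b_1 = 3.5; c_1 = 6.5; t_1 = 1.5; a_2 = 7.5; b_2 = 9; c_2 = 4.5; t_2 = 4.5; a_3 = 5; b_3 = 5; s_3 = 1.5; t_3 = 2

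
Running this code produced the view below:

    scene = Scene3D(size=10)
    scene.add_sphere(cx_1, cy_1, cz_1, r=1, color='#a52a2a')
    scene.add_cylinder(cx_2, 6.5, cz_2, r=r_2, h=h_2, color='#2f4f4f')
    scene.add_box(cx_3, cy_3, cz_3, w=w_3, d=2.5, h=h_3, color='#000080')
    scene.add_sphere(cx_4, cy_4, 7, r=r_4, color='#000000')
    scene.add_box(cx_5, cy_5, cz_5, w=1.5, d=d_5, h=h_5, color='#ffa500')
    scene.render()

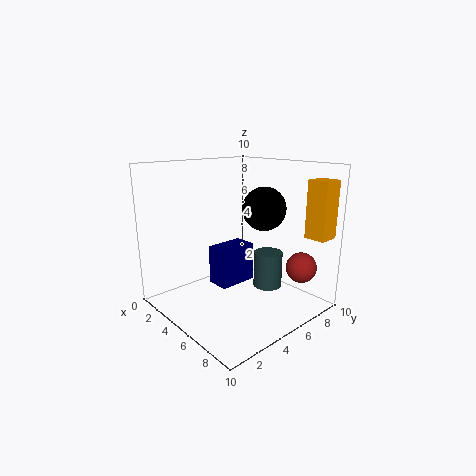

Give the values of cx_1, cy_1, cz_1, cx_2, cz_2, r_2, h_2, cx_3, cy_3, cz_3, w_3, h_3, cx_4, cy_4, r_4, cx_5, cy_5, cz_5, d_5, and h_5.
cx_1 = 9; cy_1 = 7; cz_1 = 3.5; cx_2 = 6.5; cz_2 = 1.5; r_2 = 1; h_2 = 2.5; cx_3 = 5; cy_3 = 2.5; cz_3 = 2.5; w_3 = 1.5; h_3 = 2.5; cx_4 = 6; cy_4 = 6.5; r_4 = 1.5; cx_5 = 8; cy_5 = 8.5; cz_5 = 5; d_5 = 1.5; h_5 = 4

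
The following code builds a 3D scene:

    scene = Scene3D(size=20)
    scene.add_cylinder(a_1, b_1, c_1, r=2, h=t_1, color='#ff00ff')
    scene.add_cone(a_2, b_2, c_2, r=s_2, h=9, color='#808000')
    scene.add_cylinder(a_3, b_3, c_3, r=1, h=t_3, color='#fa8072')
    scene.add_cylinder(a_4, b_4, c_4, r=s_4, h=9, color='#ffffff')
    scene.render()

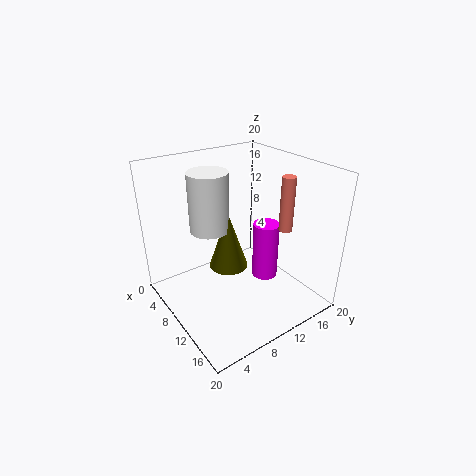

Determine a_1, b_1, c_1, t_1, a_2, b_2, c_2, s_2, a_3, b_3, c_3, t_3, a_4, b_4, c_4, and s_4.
a_1 = 9, b_1 = 16, c_1 = 1, t_1 = 9, a_2 = 6, b_2 = 11, c_2 = 3, s_2 = 3, a_3 = 12, b_3 = 17, c_3 = 10, t_3 = 8, a_4 = 4, b_4 = 9, c_4 = 9, s_4 = 3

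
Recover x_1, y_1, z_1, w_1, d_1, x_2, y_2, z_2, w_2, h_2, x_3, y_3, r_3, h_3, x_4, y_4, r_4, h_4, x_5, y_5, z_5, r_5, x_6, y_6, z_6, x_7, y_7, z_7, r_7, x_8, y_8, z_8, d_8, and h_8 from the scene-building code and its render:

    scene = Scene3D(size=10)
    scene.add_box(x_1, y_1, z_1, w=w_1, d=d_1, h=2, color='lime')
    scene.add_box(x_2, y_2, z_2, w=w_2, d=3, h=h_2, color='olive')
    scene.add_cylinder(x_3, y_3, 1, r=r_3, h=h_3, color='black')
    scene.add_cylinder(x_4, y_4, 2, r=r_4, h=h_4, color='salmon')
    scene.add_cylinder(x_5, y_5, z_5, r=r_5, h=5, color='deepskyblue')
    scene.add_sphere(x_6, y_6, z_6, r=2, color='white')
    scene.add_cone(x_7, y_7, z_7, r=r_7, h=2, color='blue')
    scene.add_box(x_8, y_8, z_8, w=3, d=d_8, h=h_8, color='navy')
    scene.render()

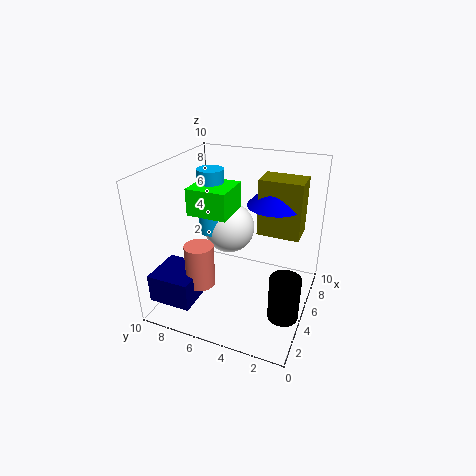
x_1 = 5; y_1 = 6; z_1 = 6; w_1 = 3; d_1 = 3; x_2 = 6; y_2 = 1; z_2 = 5; w_2 = 2; h_2 = 4; x_3 = 3; y_3 = 1; r_3 = 1; h_3 = 3; x_4 = 3; y_4 = 7; r_4 = 1; h_4 = 3; x_5 = 7; y_5 = 8; z_5 = 4; r_5 = 1; x_6 = 8; y_6 = 7; z_6 = 4; x_7 = 7; y_7 = 3; z_7 = 7; r_7 = 2; x_8 = 1; y_8 = 7; z_8 = 1; d_8 = 3; h_8 = 2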